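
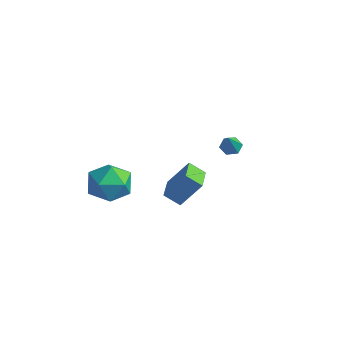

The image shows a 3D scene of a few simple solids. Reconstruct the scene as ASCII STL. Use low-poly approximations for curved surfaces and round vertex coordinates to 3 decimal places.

solid 
facet normal -0.825 0.547 -0.142
outer loop
vertex -3.048 0.665 -1.591
vertex -3.756 -0.373 -1.479
vertex -3.477 0.313 -0.457
endloop
endfacet
facet normal -0.313 0.934 0.171
outer loop
vertex -3.048 0.665 -1.591
vertex -3.477 0.313 -0.457
vertex -2.293 0.733 -0.581
endloop
endfacet
facet normal 0.258 0.932 -0.255
outer loop
vertex -3.048 0.665 -1.591
vertex -2.293 0.733 -0.581
vertex -1.841 0.307 -1.679
endloop
endfacet
facet normal 0.100 0.543 -0.833
outer loop
vertex -3.048 0.665 -1.591
vertex -1.841 0.307 -1.679
vertex -2.745 -0.377 -2.234
endloop
endfacet
facet normal -0.569 0.306 -0.763
outer loop
vertex -3.048 0.665 -1.591
vertex -2.745 -0.377 -2.234
vertex -3.756 -0.373 -1.479
endloop
endfacet
facet normal -0.134 0.609 0.781
outer loop
vertex -2.293 0.733 -0.581
vertex -3.477 0.313 -0.457
vertex -2.535 -0.263 0.154
endloop
endfacet
facet normal -0.962 -0.017 0.274
outer loop
vertex -3.477 0.313 -0.457
vertex -3.756 -0.373 -1.479
vertex -3.439 -0.947 -0.401
endloop
endfacet
facet normal -0.548 -0.407 -0.731
outer loop
vertex -3.756 -0.373 -1.479
vertex -2.745 -0.377 -2.234
vertex -2.987 -1.373 -1.499
endloop
endfacet
facet normal 0.535 -0.021 -0.845
outer loop
vertex -2.745 -0.377 -2.234
vertex -1.841 0.307 -1.679
vertex -1.803 -0.953 -1.623
endloop
endfacet
facet normal 0.790 0.606 0.090
outer loop
vertex -1.841 0.307 -1.679
vertex -2.293 0.733 -0.581
vertex -1.524 -0.267 -0.601
endloop
endfacet
facet normal -0.100 -0.543 0.833
outer loop
vertex -2.232 -1.305 -0.489
vertex -2.535 -0.263 0.154
vertex -3.439 -0.947 -0.401
endloop
endfacet
facet normal -0.258 -0.932 0.255
outer loop
vertex -2.232 -1.305 -0.489
vertex -3.439 -0.947 -0.401
vertex -2.987 -1.373 -1.499
endloop
endfacet
facet normal 0.313 -0.934 -0.171
outer loop
vertex -2.232 -1.305 -0.489
vertex -2.987 -1.373 -1.499
vertex -1.803 -0.953 -1.623
endloop
endfacet
facet normal 0.825 -0.547 0.142
outer loop
vertex -2.232 -1.305 -0.489
vertex -1.803 -0.953 -1.623
vertex -1.524 -0.267 -0.601
endloop
endfacet
facet normal 0.569 -0.306 0.763
outer loop
vertex -2.232 -1.305 -0.489
vertex -1.524 -0.267 -0.601
vertex -2.535 -0.263 0.154
endloop
endfacet
facet normal -0.535 0.021 0.845
outer loop
vertex -3.439 -0.947 -0.401
vertex -2.535 -0.263 0.154
vertex -3.477 0.313 -0.457
endloop
endfacet
facet normal -0.790 -0.606 -0.090
outer loop
vertex -2.987 -1.373 -1.499
vertex -3.439 -0.947 -0.401
vertex -3.756 -0.373 -1.479
endloop
endfacet
facet normal 0.134 -0.609 -0.781
outer loop
vertex -1.803 -0.953 -1.623
vertex -2.987 -1.373 -1.499
vertex -2.745 -0.377 -2.234
endloop
endfacet
facet normal 0.962 0.017 -0.274
outer loop
vertex -1.524 -0.267 -0.601
vertex -1.803 -0.953 -1.623
vertex -1.841 0.307 -1.679
endloop
endfacet
facet normal 0.548 0.407 0.731
outer loop
vertex -2.535 -0.263 0.154
vertex -1.524 -0.267 -0.601
vertex -2.293 0.733 -0.581
endloop
endfacet
facet normal -0.385 -0.466 -0.797
outer loop
vertex -1.67 2.268 -2.657
vertex -2.752 3.448 -2.824
vertex -1.012 2.784 -3.276
endloop
endfacet
facet normal 0.672 -0.733 0.104
outer loop
vertex -0.328 3.612 -1.856
vertex -1.67 2.268 -2.657
vertex -1.012 2.784 -3.276
endloop
endfacet
facet normal -0.385 -0.465 -0.797
outer loop
vertex -1.012 2.784 -3.276
vertex -2.752 3.448 -2.824
vertex -2.095 3.964 -3.442
endloop
endfacet
facet normal 0.632 0.497 -0.594
outer loop
vertex -2.095 3.964 -3.442
vertex -0.328 3.612 -1.856
vertex -1.012 2.784 -3.276
endloop
endfacet
facet normal -0.633 -0.496 0.594
outer loop
vertex -1.67 2.268 -2.657
vertex -2.068 4.276 -1.404
vertex -2.752 3.448 -2.824
endloop
endfacet
facet normal 0.673 -0.733 0.103
outer loop
vertex -0.985 3.096 -1.238
vertex -1.67 2.268 -2.657
vertex -0.328 3.612 -1.856
endloop
endfacet
facet normal -0.632 -0.496 0.595
outer loop
vertex -0.985 3.096 -1.238
vertex -2.068 4.276 -1.404
vertex -1.67 2.268 -2.657
endloop
endfacet
facet normal -0.673 0.733 -0.103
outer loop
vertex -2.752 3.448 -2.824
vertex -2.068 4.276 -1.404
vertex -2.095 3.964 -3.442
endloop
endfacet
facet normal 0.633 0.496 -0.595
outer loop
vertex -1.41 4.792 -2.023
vertex -0.328 3.612 -1.856
vertex -2.095 3.964 -3.442
endloop
endfacet
facet normal -0.672 0.733 -0.103
outer loop
vertex -2.095 3.964 -3.442
vertex -2.068 4.276 -1.404
vertex -1.41 4.792 -2.023
endloop
endfacet
facet normal 0.384 0.465 0.797
outer loop
vertex -1.41 4.792 -2.023
vertex -0.985 3.096 -1.238
vertex -0.328 3.612 -1.856
endloop
endfacet
facet normal 0.385 0.465 0.797
outer loop
vertex -2.068 4.276 -1.404
vertex -0.985 3.096 -1.238
vertex -1.41 4.792 -2.023
endloop
endfacet
facet normal -0.396 0.490 -0.776
outer loop
vertex 3.284 2.837 3.362
vertex 2.933 2.422 3.279
vertex 2.795 2.838 3.612
endloop
endfacet
facet normal 0.328 0.695 0.639
outer loop
vertex 3.284 2.837 3.362
vertex 2.795 2.838 3.612
vertex 3.567 1.638 4.521
endloop
endfacet
facet normal -0.395 0.491 -0.777
outer loop
vertex 2.795 2.838 3.612
vertex 2.933 2.422 3.279
vertex 2.443 2.423 3.529
endloop
endfacet
facet normal -0.519 0.278 0.808
outer loop
vertex 2.795 2.838 3.612
vertex 2.443 2.423 3.529
vertex 3.567 1.638 4.521
endloop
endfacet
facet normal -0.395 0.490 -0.777
outer loop
vertex 2.443 2.423 3.529
vertex 2.933 2.422 3.279
vertex 2.582 2.007 3.196
endloop
endfacet
facet normal -0.733 -0.557 0.390
outer loop
vertex 2.443 2.423 3.529
vertex 2.582 2.007 3.196
vertex 3.567 1.638 4.521
endloop
endfacet
facet normal -0.397 0.491 -0.776
outer loop
vertex 2.582 2.007 3.196
vertex 2.933 2.422 3.279
vertex 3.071 2.007 2.946
endloop
endfacet
facet normal -0.101 -0.975 -0.197
outer loop
vertex 2.582 2.007 3.196
vertex 3.071 2.007 2.946
vertex 3.567 1.638 4.521
endloop
endfacet
facet normal -0.396 0.491 -0.776
outer loop
vertex 3.071 2.007 2.946
vertex 2.933 2.422 3.279
vertex 3.423 2.422 3.029
endloop
endfacet
facet normal 0.745 -0.559 -0.365
outer loop
vertex 3.071 2.007 2.946
vertex 3.423 2.422 3.029
vertex 3.567 1.638 4.521
endloop
endfacet
facet normal -0.396 0.490 -0.776
outer loop
vertex 3.423 2.422 3.029
vertex 2.933 2.422 3.279
vertex 3.284 2.837 3.362
endloop
endfacet
facet normal 0.959 0.278 0.054
outer loop
vertex 3.423 2.422 3.029
vertex 3.284 2.837 3.362
vertex 3.567 1.638 4.521
endloop
endfacet

endsolid


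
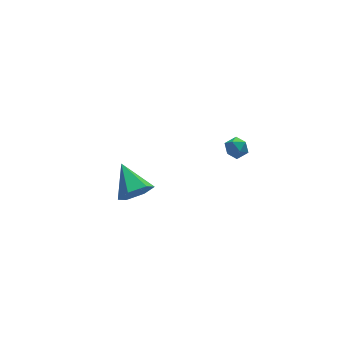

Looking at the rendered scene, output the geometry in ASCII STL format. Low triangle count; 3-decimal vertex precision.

solid 
facet normal 0.043 -0.889 -0.456
outer loop
vertex -2.318 0.873 -3.119
vertex -2.708 1.283 -3.955
vertex -1.707 1.264 -3.823
endloop
endfacet
facet normal 0.708 0.139 0.692
outer loop
vertex -2.318 0.873 -3.119
vertex -1.707 1.264 -3.823
vertex -2.792 3.017 -3.065
endloop
endfacet
facet normal 0.043 -0.889 -0.456
outer loop
vertex -1.707 1.264 -3.823
vertex -2.708 1.283 -3.955
vertex -2.098 1.674 -4.659
endloop
endfacet
facet normal 0.823 0.557 -0.111
outer loop
vertex -1.707 1.264 -3.823
vertex -2.098 1.674 -4.659
vertex -2.792 3.017 -3.065
endloop
endfacet
facet normal 0.042 -0.889 -0.457
outer loop
vertex -2.098 1.674 -4.659
vertex -2.708 1.283 -3.955
vertex -3.099 1.694 -4.791
endloop
endfacet
facet normal 0.097 0.782 -0.616
outer loop
vertex -2.098 1.674 -4.659
vertex -3.099 1.694 -4.791
vertex -2.792 3.017 -3.065
endloop
endfacet
facet normal 0.042 -0.889 -0.457
outer loop
vertex -3.099 1.694 -4.791
vertex -2.708 1.283 -3.955
vertex -3.709 1.303 -4.087
endloop
endfacet
facet normal -0.744 0.588 -0.318
outer loop
vertex -3.099 1.694 -4.791
vertex -3.709 1.303 -4.087
vertex -2.792 3.017 -3.065
endloop
endfacet
facet normal 0.042 -0.889 -0.456
outer loop
vertex -3.709 1.303 -4.087
vertex -2.708 1.283 -3.955
vertex -3.319 0.893 -3.251
endloop
endfacet
facet normal -0.858 0.171 0.484
outer loop
vertex -3.709 1.303 -4.087
vertex -3.319 0.893 -3.251
vertex -2.792 3.017 -3.065
endloop
endfacet
facet normal 0.042 -0.889 -0.456
outer loop
vertex -3.319 0.893 -3.251
vertex -2.708 1.283 -3.955
vertex -2.318 0.873 -3.119
endloop
endfacet
facet normal -0.132 -0.054 0.990
outer loop
vertex -3.319 0.893 -3.251
vertex -2.318 0.873 -3.119
vertex -2.792 3.017 -3.065
endloop
endfacet
facet normal -0.303 0.618 0.725
outer loop
vertex 0.196 -2.816 3.028
vertex 0.383 -3.251 3.477
vertex 0.803 -2.798 3.266
endloop
endfacet
facet normal -0.088 0.985 0.150
outer loop
vertex 0.196 -2.816 3.028
vertex 0.803 -2.798 3.266
vertex 0.7 -2.71 2.629
endloop
endfacet
facet normal -0.484 0.776 -0.405
outer loop
vertex 0.196 -2.816 3.028
vertex 0.7 -2.71 2.629
vertex 0.218 -3.107 2.445
endloop
endfacet
facet normal -0.944 0.280 -0.176
outer loop
vertex 0.196 -2.816 3.028
vertex 0.218 -3.107 2.445
vertex 0.021 -3.442 2.969
endloop
endfacet
facet normal -0.832 0.183 0.524
outer loop
vertex 0.196 -2.816 3.028
vertex 0.021 -3.442 2.969
vertex 0.383 -3.251 3.477
endloop
endfacet
facet normal 0.589 0.808 0.016
outer loop
vertex 0.7 -2.71 2.629
vertex 0.803 -2.798 3.266
vertex 1.199 -3.078 2.831
endloop
endfacet
facet normal 0.243 0.215 0.946
outer loop
vertex 0.803 -2.798 3.266
vertex 0.383 -3.251 3.477
vertex 1.002 -3.413 3.355
endloop
endfacet
facet normal -0.612 -0.490 0.621
outer loop
vertex 0.383 -3.251 3.477
vertex 0.021 -3.442 2.969
vertex 0.52 -3.81 3.171
endloop
endfacet
facet normal -0.794 -0.331 -0.510
outer loop
vertex 0.021 -3.442 2.969
vertex 0.218 -3.107 2.445
vertex 0.417 -3.722 2.534
endloop
endfacet
facet normal -0.051 0.470 -0.881
outer loop
vertex 0.218 -3.107 2.445
vertex 0.7 -2.71 2.629
vertex 0.837 -3.269 2.323
endloop
endfacet
facet normal 0.944 -0.280 0.176
outer loop
vertex 1.024 -3.704 2.772
vertex 1.199 -3.078 2.831
vertex 1.002 -3.413 3.355
endloop
endfacet
facet normal 0.484 -0.776 0.405
outer loop
vertex 1.024 -3.704 2.772
vertex 1.002 -3.413 3.355
vertex 0.52 -3.81 3.171
endloop
endfacet
facet normal 0.088 -0.985 -0.150
outer loop
vertex 1.024 -3.704 2.772
vertex 0.52 -3.81 3.171
vertex 0.417 -3.722 2.534
endloop
endfacet
facet normal 0.303 -0.618 -0.725
outer loop
vertex 1.024 -3.704 2.772
vertex 0.417 -3.722 2.534
vertex 0.837 -3.269 2.323
endloop
endfacet
facet normal 0.832 -0.183 -0.524
outer loop
vertex 1.024 -3.704 2.772
vertex 0.837 -3.269 2.323
vertex 1.199 -3.078 2.831
endloop
endfacet
facet normal 0.794 0.331 0.510
outer loop
vertex 1.002 -3.413 3.355
vertex 1.199 -3.078 2.831
vertex 0.803 -2.798 3.266
endloop
endfacet
facet normal 0.051 -0.470 0.881
outer loop
vertex 0.52 -3.81 3.171
vertex 1.002 -3.413 3.355
vertex 0.383 -3.251 3.477
endloop
endfacet
facet normal -0.589 -0.808 -0.016
outer loop
vertex 0.417 -3.722 2.534
vertex 0.52 -3.81 3.171
vertex 0.021 -3.442 2.969
endloop
endfacet
facet normal -0.243 -0.215 -0.946
outer loop
vertex 0.837 -3.269 2.323
vertex 0.417 -3.722 2.534
vertex 0.218 -3.107 2.445
endloop
endfacet
facet normal 0.612 0.490 -0.621
outer loop
vertex 1.199 -3.078 2.831
vertex 0.837 -3.269 2.323
vertex 0.7 -2.71 2.629
endloop
endfacet

endsolid


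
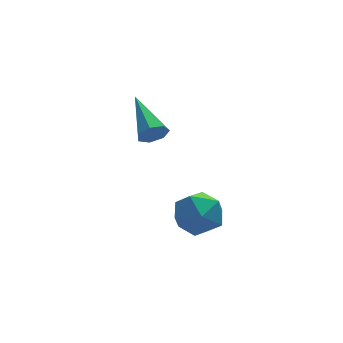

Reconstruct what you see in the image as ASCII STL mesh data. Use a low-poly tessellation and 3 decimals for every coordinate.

solid 
facet normal -0.788 0.254 0.561
outer loop
vertex -2.825 -0.052 -2.442
vertex -2.282 0.248 -1.814
vertex -2.561 0.791 -2.452
endloop
endfacet
facet normal -0.946 0.295 -0.134
outer loop
vertex -2.825 -0.052 -2.442
vertex -2.561 0.791 -2.452
vertex -2.598 0.331 -3.205
endloop
endfacet
facet normal -0.836 -0.348 -0.424
outer loop
vertex -2.825 -0.052 -2.442
vertex -2.598 0.331 -3.205
vertex -2.341 -0.496 -3.032
endloop
endfacet
facet normal -0.610 -0.787 0.092
outer loop
vertex -2.825 -0.052 -2.442
vertex -2.341 -0.496 -3.032
vertex -2.146 -0.547 -2.172
endloop
endfacet
facet normal -0.581 -0.415 0.700
outer loop
vertex -2.825 -0.052 -2.442
vertex -2.146 -0.547 -2.172
vertex -2.282 0.248 -1.814
endloop
endfacet
facet normal -0.491 0.754 -0.437
outer loop
vertex -2.598 0.331 -3.205
vertex -2.561 0.791 -2.452
vertex -1.914 0.867 -3.048
endloop
endfacet
facet normal -0.236 0.687 0.688
outer loop
vertex -2.561 0.791 -2.452
vertex -2.282 0.248 -1.814
vertex -1.719 0.816 -2.188
endloop
endfacet
facet normal 0.099 -0.394 0.914
outer loop
vertex -2.282 0.248 -1.814
vertex -2.146 -0.547 -2.172
vertex -1.462 -0.011 -2.015
endloop
endfacet
facet normal 0.052 -0.996 -0.071
outer loop
vertex -2.146 -0.547 -2.172
vertex -2.341 -0.496 -3.032
vertex -1.499 -0.471 -2.768
endloop
endfacet
facet normal -0.313 -0.287 -0.906
outer loop
vertex -2.341 -0.496 -3.032
vertex -2.598 0.331 -3.205
vertex -1.778 0.072 -3.406
endloop
endfacet
facet normal 0.610 0.787 -0.092
outer loop
vertex -1.235 0.372 -2.778
vertex -1.914 0.867 -3.048
vertex -1.719 0.816 -2.188
endloop
endfacet
facet normal 0.836 0.348 0.424
outer loop
vertex -1.235 0.372 -2.778
vertex -1.719 0.816 -2.188
vertex -1.462 -0.011 -2.015
endloop
endfacet
facet normal 0.946 -0.295 0.134
outer loop
vertex -1.235 0.372 -2.778
vertex -1.462 -0.011 -2.015
vertex -1.499 -0.471 -2.768
endloop
endfacet
facet normal 0.788 -0.254 -0.561
outer loop
vertex -1.235 0.372 -2.778
vertex -1.499 -0.471 -2.768
vertex -1.778 0.072 -3.406
endloop
endfacet
facet normal 0.581 0.415 -0.700
outer loop
vertex -1.235 0.372 -2.778
vertex -1.778 0.072 -3.406
vertex -1.914 0.867 -3.048
endloop
endfacet
facet normal -0.052 0.996 0.071
outer loop
vertex -1.719 0.816 -2.188
vertex -1.914 0.867 -3.048
vertex -2.561 0.791 -2.452
endloop
endfacet
facet normal 0.313 0.287 0.906
outer loop
vertex -1.462 -0.011 -2.015
vertex -1.719 0.816 -2.188
vertex -2.282 0.248 -1.814
endloop
endfacet
facet normal 0.491 -0.754 0.437
outer loop
vertex -1.499 -0.471 -2.768
vertex -1.462 -0.011 -2.015
vertex -2.146 -0.547 -2.172
endloop
endfacet
facet normal 0.236 -0.687 -0.688
outer loop
vertex -1.778 0.072 -3.406
vertex -1.499 -0.471 -2.768
vertex -2.341 -0.496 -3.032
endloop
endfacet
facet normal -0.099 0.394 -0.914
outer loop
vertex -1.914 0.867 -3.048
vertex -1.778 0.072 -3.406
vertex -2.598 0.331 -3.205
endloop
endfacet
facet normal 0.073 -0.931 -0.359
outer loop
vertex -2.376 2.732 -0.408
vertex -2.665 2.872 -0.83
vertex -2.139 2.89 -0.77
endloop
endfacet
facet normal 0.806 0.118 0.579
outer loop
vertex -2.376 2.732 -0.408
vertex -2.139 2.89 -0.77
vertex -2.795 4.528 -0.19
endloop
endfacet
facet normal 0.073 -0.931 -0.359
outer loop
vertex -2.139 2.89 -0.77
vertex -2.665 2.872 -0.83
vertex -2.299 3.034 -1.176
endloop
endfacet
facet normal 0.884 0.424 -0.198
outer loop
vertex -2.139 2.89 -0.77
vertex -2.299 3.034 -1.176
vertex -2.795 4.528 -0.19
endloop
endfacet
facet normal 0.072 -0.930 -0.360
outer loop
vertex -2.299 3.034 -1.176
vertex -2.665 2.872 -0.83
vertex -2.734 3.057 -1.322
endloop
endfacet
facet normal 0.284 0.592 -0.754
outer loop
vertex -2.299 3.034 -1.176
vertex -2.734 3.057 -1.322
vertex -2.795 4.528 -0.19
endloop
endfacet
facet normal 0.073 -0.930 -0.360
outer loop
vertex -2.734 3.057 -1.322
vertex -2.665 2.872 -0.83
vertex -3.118 2.94 -1.097
endloop
endfacet
facet normal -0.546 0.496 -0.675
outer loop
vertex -2.734 3.057 -1.322
vertex -3.118 2.94 -1.097
vertex -2.795 4.528 -0.19
endloop
endfacet
facet normal 0.072 -0.930 -0.360
outer loop
vertex -3.118 2.94 -1.097
vertex -2.665 2.872 -0.83
vertex -3.161 2.772 -0.671
endloop
endfacet
facet normal -0.978 0.208 -0.017
outer loop
vertex -3.118 2.94 -1.097
vertex -3.161 2.772 -0.671
vertex -2.795 4.528 -0.19
endloop
endfacet
facet normal 0.072 -0.930 -0.360
outer loop
vertex -3.161 2.772 -0.671
vertex -2.665 2.872 -0.83
vertex -2.831 2.679 -0.364
endloop
endfacet
facet normal -0.688 -0.055 0.723
outer loop
vertex -3.161 2.772 -0.671
vertex -2.831 2.679 -0.364
vertex -2.795 4.528 -0.19
endloop
endfacet
facet normal 0.074 -0.930 -0.359
outer loop
vertex -2.831 2.679 -0.364
vertex -2.665 2.872 -0.83
vertex -2.376 2.732 -0.408
endloop
endfacet
facet normal 0.107 -0.095 0.990
outer loop
vertex -2.831 2.679 -0.364
vertex -2.376 2.732 -0.408
vertex -2.795 4.528 -0.19
endloop
endfacet

endsolid


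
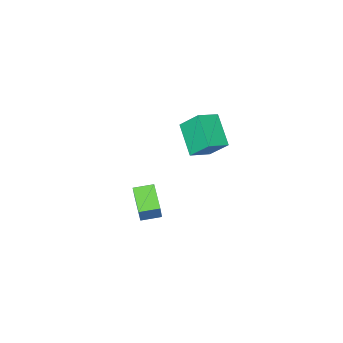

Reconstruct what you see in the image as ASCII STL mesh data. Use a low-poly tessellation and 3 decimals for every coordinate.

solid 
facet normal -0.887 0.441 0.137
outer loop
vertex 3.223 -1.282 -1.678
vertex 3.794 0.072 -2.336
vertex 2.895 -1.63 -2.68
endloop
endfacet
facet normal -0.354 -0.841 0.408
outer loop
vertex 3.826 -2.092 -2.824
vertex 3.223 -1.282 -1.678
vertex 2.895 -1.63 -2.68
endloop
endfacet
facet normal -0.887 0.441 0.137
outer loop
vertex 2.895 -1.63 -2.68
vertex 3.794 0.072 -2.336
vertex 3.466 -0.276 -3.337
endloop
endfacet
facet normal -0.295 -0.313 -0.903
outer loop
vertex 3.466 -0.276 -3.337
vertex 3.826 -2.092 -2.824
vertex 2.895 -1.63 -2.68
endloop
endfacet
facet normal 0.295 0.314 0.902
outer loop
vertex 3.223 -1.282 -1.678
vertex 4.725 -0.39 -2.48
vertex 3.794 0.072 -2.336
endloop
endfacet
facet normal -0.354 -0.841 0.408
outer loop
vertex 4.154 -1.744 -1.823
vertex 3.223 -1.282 -1.678
vertex 3.826 -2.092 -2.824
endloop
endfacet
facet normal 0.296 0.313 0.902
outer loop
vertex 4.154 -1.744 -1.823
vertex 4.725 -0.39 -2.48
vertex 3.223 -1.282 -1.678
endloop
endfacet
facet normal 0.354 0.841 -0.409
outer loop
vertex 3.794 0.072 -2.336
vertex 4.725 -0.39 -2.48
vertex 3.466 -0.276 -3.337
endloop
endfacet
facet normal -0.296 -0.314 -0.902
outer loop
vertex 4.397 -0.738 -3.482
vertex 3.826 -2.092 -2.824
vertex 3.466 -0.276 -3.337
endloop
endfacet
facet normal 0.354 0.841 -0.408
outer loop
vertex 3.466 -0.276 -3.337
vertex 4.725 -0.39 -2.48
vertex 4.397 -0.738 -3.482
endloop
endfacet
facet normal 0.887 -0.441 -0.137
outer loop
vertex 4.397 -0.738 -3.482
vertex 4.154 -1.744 -1.823
vertex 3.826 -2.092 -2.824
endloop
endfacet
facet normal 0.887 -0.441 -0.137
outer loop
vertex 4.725 -0.39 -2.48
vertex 4.154 -1.744 -1.823
vertex 4.397 -0.738 -3.482
endloop
endfacet
facet normal -0.948 0.021 -0.318
outer loop
vertex 1.271 1.153 4.037
vertex 1.683 2.57 2.904
vertex 1.618 0.175 2.94
endloop
endfacet
facet normal -0.222 -0.762 0.609
outer loop
vertex 2.737 0.15 3.316
vertex 1.271 1.153 4.037
vertex 1.618 0.175 2.94
endloop
endfacet
facet normal -0.948 0.021 -0.318
outer loop
vertex 1.618 0.175 2.94
vertex 1.683 2.57 2.904
vertex 2.03 1.591 1.807
endloop
endfacet
facet normal 0.230 -0.648 -0.726
outer loop
vertex 2.03 1.591 1.807
vertex 2.737 0.15 3.316
vertex 1.618 0.175 2.94
endloop
endfacet
facet normal -0.230 0.648 0.726
outer loop
vertex 1.271 1.153 4.037
vertex 2.802 2.545 3.28
vertex 1.683 2.57 2.904
endloop
endfacet
facet normal -0.221 -0.761 0.609
outer loop
vertex 2.39 1.129 4.413
vertex 1.271 1.153 4.037
vertex 2.737 0.15 3.316
endloop
endfacet
facet normal -0.230 0.648 0.726
outer loop
vertex 2.39 1.129 4.413
vertex 2.802 2.545 3.28
vertex 1.271 1.153 4.037
endloop
endfacet
facet normal 0.222 0.761 -0.609
outer loop
vertex 1.683 2.57 2.904
vertex 2.802 2.545 3.28
vertex 2.03 1.591 1.807
endloop
endfacet
facet normal 0.230 -0.648 -0.726
outer loop
vertex 3.149 1.567 2.183
vertex 2.737 0.15 3.316
vertex 2.03 1.591 1.807
endloop
endfacet
facet normal 0.221 0.762 -0.609
outer loop
vertex 2.03 1.591 1.807
vertex 2.802 2.545 3.28
vertex 3.149 1.567 2.183
endloop
endfacet
facet normal 0.948 -0.021 0.318
outer loop
vertex 3.149 1.567 2.183
vertex 2.39 1.129 4.413
vertex 2.737 0.15 3.316
endloop
endfacet
facet normal 0.948 -0.021 0.318
outer loop
vertex 2.802 2.545 3.28
vertex 2.39 1.129 4.413
vertex 3.149 1.567 2.183
endloop
endfacet

endsolid


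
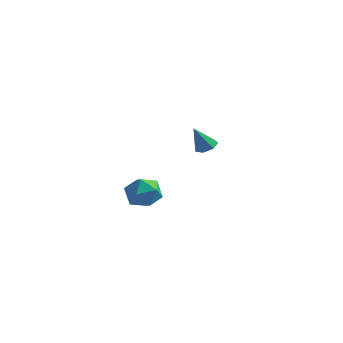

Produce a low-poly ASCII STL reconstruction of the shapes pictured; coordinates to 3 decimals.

solid 
facet normal 0.288 0.353 -0.890
outer loop
vertex 1.574 1.42 0.253
vertex 1.099 1.669 0.198
vertex 1.554 1.857 0.42
endloop
endfacet
facet normal 0.785 -0.189 0.589
outer loop
vertex 1.574 1.42 0.253
vertex 1.554 1.857 0.42
vertex 0.741 1.231 1.302
endloop
endfacet
facet normal 0.288 0.354 -0.890
outer loop
vertex 1.554 1.857 0.42
vertex 1.099 1.669 0.198
vertex 1.19 2.153 0.42
endloop
endfacet
facet normal 0.418 0.514 0.750
outer loop
vertex 1.554 1.857 0.42
vertex 1.19 2.153 0.42
vertex 0.741 1.231 1.302
endloop
endfacet
facet normal 0.287 0.354 -0.890
outer loop
vertex 1.19 2.153 0.42
vertex 1.099 1.669 0.198
vertex 0.758 2.084 0.253
endloop
endfacet
facet normal -0.344 0.731 0.589
outer loop
vertex 1.19 2.153 0.42
vertex 0.758 2.084 0.253
vertex 0.741 1.231 1.302
endloop
endfacet
facet normal 0.287 0.354 -0.890
outer loop
vertex 0.758 2.084 0.253
vertex 1.099 1.669 0.198
vertex 0.582 1.703 0.045
endloop
endfacet
facet normal -0.925 0.302 0.230
outer loop
vertex 0.758 2.084 0.253
vertex 0.582 1.703 0.045
vertex 0.741 1.231 1.302
endloop
endfacet
facet normal 0.287 0.354 -0.890
outer loop
vertex 0.582 1.703 0.045
vertex 1.099 1.669 0.198
vertex 0.795 1.296 -0.048
endloop
endfacet
facet normal -0.890 -0.453 -0.057
outer loop
vertex 0.582 1.703 0.045
vertex 0.795 1.296 -0.048
vertex 0.741 1.231 1.302
endloop
endfacet
facet normal 0.288 0.353 -0.890
outer loop
vertex 0.795 1.296 -0.048
vertex 1.099 1.669 0.198
vertex 1.237 1.17 0.045
endloop
endfacet
facet normal -0.263 -0.963 -0.057
outer loop
vertex 0.795 1.296 -0.048
vertex 1.237 1.17 0.045
vertex 0.741 1.231 1.302
endloop
endfacet
facet normal 0.288 0.353 -0.890
outer loop
vertex 1.237 1.17 0.045
vertex 1.099 1.669 0.198
vertex 1.574 1.42 0.253
endloop
endfacet
facet normal 0.483 -0.844 0.232
outer loop
vertex 1.237 1.17 0.045
vertex 1.574 1.42 0.253
vertex 0.741 1.231 1.302
endloop
endfacet
facet normal -0.984 0.078 0.163
outer loop
vertex 0.673 -3.678 -0.542
vertex 0.733 -4.225 0.08
vertex 0.822 -3.413 0.23
endloop
endfacet
facet normal -0.721 0.687 -0.097
outer loop
vertex 0.673 -3.678 -0.542
vertex 0.822 -3.413 0.23
vertex 1.229 -3.076 -0.41
endloop
endfacet
facet normal -0.418 0.545 -0.727
outer loop
vertex 0.673 -3.678 -0.542
vertex 1.229 -3.076 -0.41
vertex 1.393 -3.679 -0.957
endloop
endfacet
facet normal -0.494 -0.152 -0.856
outer loop
vertex 0.673 -3.678 -0.542
vertex 1.393 -3.679 -0.957
vertex 1.086 -4.39 -0.654
endloop
endfacet
facet normal -0.844 -0.441 -0.307
outer loop
vertex 0.673 -3.678 -0.542
vertex 1.086 -4.39 -0.654
vertex 0.733 -4.225 0.08
endloop
endfacet
facet normal -0.211 0.914 0.347
outer loop
vertex 1.229 -3.076 -0.41
vertex 0.822 -3.413 0.23
vertex 1.634 -3.25 0.294
endloop
endfacet
facet normal -0.636 -0.072 0.768
outer loop
vertex 0.822 -3.413 0.23
vertex 0.733 -4.225 0.08
vertex 1.327 -3.961 0.597
endloop
endfacet
facet normal -0.408 -0.913 0.009
outer loop
vertex 0.733 -4.225 0.08
vertex 1.086 -4.39 -0.654
vertex 1.491 -4.564 0.05
endloop
endfacet
facet normal 0.159 -0.444 -0.882
outer loop
vertex 1.086 -4.39 -0.654
vertex 1.393 -3.679 -0.957
vertex 1.898 -4.227 -0.59
endloop
endfacet
facet normal 0.280 0.686 -0.672
outer loop
vertex 1.393 -3.679 -0.957
vertex 1.229 -3.076 -0.41
vertex 1.987 -3.415 -0.44
endloop
endfacet
facet normal 0.494 0.152 0.856
outer loop
vertex 2.047 -3.962 0.182
vertex 1.634 -3.25 0.294
vertex 1.327 -3.961 0.597
endloop
endfacet
facet normal 0.418 -0.545 0.727
outer loop
vertex 2.047 -3.962 0.182
vertex 1.327 -3.961 0.597
vertex 1.491 -4.564 0.05
endloop
endfacet
facet normal 0.721 -0.687 0.097
outer loop
vertex 2.047 -3.962 0.182
vertex 1.491 -4.564 0.05
vertex 1.898 -4.227 -0.59
endloop
endfacet
facet normal 0.984 -0.078 -0.163
outer loop
vertex 2.047 -3.962 0.182
vertex 1.898 -4.227 -0.59
vertex 1.987 -3.415 -0.44
endloop
endfacet
facet normal 0.844 0.441 0.307
outer loop
vertex 2.047 -3.962 0.182
vertex 1.987 -3.415 -0.44
vertex 1.634 -3.25 0.294
endloop
endfacet
facet normal -0.159 0.444 0.882
outer loop
vertex 1.327 -3.961 0.597
vertex 1.634 -3.25 0.294
vertex 0.822 -3.413 0.23
endloop
endfacet
facet normal -0.280 -0.686 0.672
outer loop
vertex 1.491 -4.564 0.05
vertex 1.327 -3.961 0.597
vertex 0.733 -4.225 0.08
endloop
endfacet
facet normal 0.211 -0.914 -0.347
outer loop
vertex 1.898 -4.227 -0.59
vertex 1.491 -4.564 0.05
vertex 1.086 -4.39 -0.654
endloop
endfacet
facet normal 0.636 0.072 -0.768
outer loop
vertex 1.987 -3.415 -0.44
vertex 1.898 -4.227 -0.59
vertex 1.393 -3.679 -0.957
endloop
endfacet
facet normal 0.408 0.913 -0.009
outer loop
vertex 1.634 -3.25 0.294
vertex 1.987 -3.415 -0.44
vertex 1.229 -3.076 -0.41
endloop
endfacet

endsolid


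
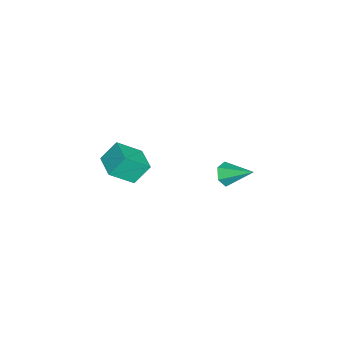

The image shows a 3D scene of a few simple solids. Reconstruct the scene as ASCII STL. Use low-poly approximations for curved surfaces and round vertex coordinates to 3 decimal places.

solid 
facet normal -0.870 -0.492 -0.034
outer loop
vertex -2.846 -4.587 -2.758
vertex -3.363 -3.752 -1.61
vertex -3.528 -3.295 -4.004
endloop
endfacet
facet normal 0.342 -0.552 -0.760
outer loop
vertex -2.137 -2.508 -3.95
vertex -2.846 -4.587 -2.758
vertex -3.528 -3.295 -4.004
endloop
endfacet
facet normal -0.870 -0.492 -0.034
outer loop
vertex -3.528 -3.295 -4.004
vertex -3.363 -3.752 -1.61
vertex -4.045 -2.461 -2.856
endloop
endfacet
facet normal -0.355 0.673 -0.649
outer loop
vertex -4.045 -2.461 -2.856
vertex -2.137 -2.508 -3.95
vertex -3.528 -3.295 -4.004
endloop
endfacet
facet normal 0.355 -0.673 0.649
outer loop
vertex -2.846 -4.587 -2.758
vertex -1.972 -2.965 -1.556
vertex -3.363 -3.752 -1.61
endloop
endfacet
facet normal 0.342 -0.552 -0.760
outer loop
vertex -1.455 -3.799 -2.704
vertex -2.846 -4.587 -2.758
vertex -2.137 -2.508 -3.95
endloop
endfacet
facet normal 0.356 -0.673 0.649
outer loop
vertex -1.455 -3.799 -2.704
vertex -1.972 -2.965 -1.556
vertex -2.846 -4.587 -2.758
endloop
endfacet
facet normal -0.342 0.553 0.760
outer loop
vertex -3.363 -3.752 -1.61
vertex -1.972 -2.965 -1.556
vertex -4.045 -2.461 -2.856
endloop
endfacet
facet normal -0.356 0.672 -0.649
outer loop
vertex -2.654 -1.673 -2.802
vertex -2.137 -2.508 -3.95
vertex -4.045 -2.461 -2.856
endloop
endfacet
facet normal -0.342 0.552 0.760
outer loop
vertex -4.045 -2.461 -2.856
vertex -1.972 -2.965 -1.556
vertex -2.654 -1.673 -2.802
endloop
endfacet
facet normal 0.870 0.492 0.034
outer loop
vertex -2.654 -1.673 -2.802
vertex -1.455 -3.799 -2.704
vertex -2.137 -2.508 -3.95
endloop
endfacet
facet normal 0.870 0.492 0.034
outer loop
vertex -1.972 -2.965 -1.556
vertex -1.455 -3.799 -2.704
vertex -2.654 -1.673 -2.802
endloop
endfacet
facet normal -0.208 -0.851 -0.482
outer loop
vertex 0.927 3.134 0.076
vertex 0.348 2.998 0.566
vertex 0.22 3.396 -0.081
endloop
endfacet
facet normal 0.388 0.667 -0.636
outer loop
vertex 0.927 3.134 0.076
vertex 0.22 3.396 -0.081
vertex 0.732 4.562 1.454
endloop
endfacet
facet normal -0.208 -0.851 -0.482
outer loop
vertex 0.22 3.396 -0.081
vertex 0.348 2.998 0.566
vertex -0.359 3.26 0.409
endloop
endfacet
facet normal -0.517 0.756 -0.402
outer loop
vertex 0.22 3.396 -0.081
vertex -0.359 3.26 0.409
vertex 0.732 4.562 1.454
endloop
endfacet
facet normal -0.208 -0.850 -0.484
outer loop
vertex -0.359 3.26 0.409
vertex 0.348 2.998 0.566
vertex -0.23 2.861 1.055
endloop
endfacet
facet normal -0.835 0.378 0.400
outer loop
vertex -0.359 3.26 0.409
vertex -0.23 2.861 1.055
vertex 0.732 4.562 1.454
endloop
endfacet
facet normal -0.208 -0.850 -0.484
outer loop
vertex -0.23 2.861 1.055
vertex 0.348 2.998 0.566
vertex 0.476 2.599 1.212
endloop
endfacet
facet normal -0.247 -0.087 0.965
outer loop
vertex -0.23 2.861 1.055
vertex 0.476 2.599 1.212
vertex 0.732 4.562 1.454
endloop
endfacet
facet normal -0.209 -0.850 -0.484
outer loop
vertex 0.476 2.599 1.212
vertex 0.348 2.998 0.566
vertex 1.055 2.735 0.723
endloop
endfacet
facet normal 0.659 -0.176 0.731
outer loop
vertex 0.476 2.599 1.212
vertex 1.055 2.735 0.723
vertex 0.732 4.562 1.454
endloop
endfacet
facet normal -0.209 -0.850 -0.483
outer loop
vertex 1.055 2.735 0.723
vertex 0.348 2.998 0.566
vertex 0.927 3.134 0.076
endloop
endfacet
facet normal 0.977 0.201 -0.070
outer loop
vertex 1.055 2.735 0.723
vertex 0.927 3.134 0.076
vertex 0.732 4.562 1.454
endloop
endfacet

endsolid


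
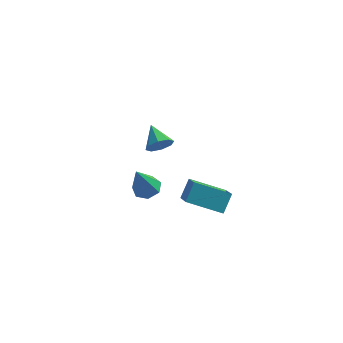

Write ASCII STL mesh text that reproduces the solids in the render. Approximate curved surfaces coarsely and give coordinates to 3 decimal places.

solid 
facet normal 0.185 0.338 -0.923
outer loop
vertex -2.036 1.411 -3.73
vertex -2.761 1.724 -3.761
vertex -2.092 2.057 -3.505
endloop
endfacet
facet normal 0.864 -0.097 0.495
outer loop
vertex -2.036 1.411 -3.73
vertex -2.092 2.057 -3.505
vertex -3.139 1.036 -1.879
endloop
endfacet
facet normal 0.186 0.336 -0.923
outer loop
vertex -2.092 2.057 -3.505
vertex -2.761 1.724 -3.761
vertex -2.651 2.451 -3.474
endloop
endfacet
facet normal 0.455 0.593 0.665
outer loop
vertex -2.092 2.057 -3.505
vertex -2.651 2.451 -3.474
vertex -3.139 1.036 -1.879
endloop
endfacet
facet normal 0.186 0.336 -0.923
outer loop
vertex -2.651 2.451 -3.474
vertex -2.761 1.724 -3.761
vertex -3.293 2.298 -3.659
endloop
endfacet
facet normal -0.342 0.753 0.563
outer loop
vertex -2.651 2.451 -3.474
vertex -3.293 2.298 -3.659
vertex -3.139 1.036 -1.879
endloop
endfacet
facet normal 0.186 0.336 -0.923
outer loop
vertex -3.293 2.298 -3.659
vertex -2.761 1.724 -3.761
vertex -3.534 1.712 -3.921
endloop
endfacet
facet normal -0.927 0.262 0.266
outer loop
vertex -3.293 2.298 -3.659
vertex -3.534 1.712 -3.921
vertex -3.139 1.036 -1.879
endloop
endfacet
facet normal 0.186 0.337 -0.923
outer loop
vertex -3.534 1.712 -3.921
vertex -2.761 1.724 -3.761
vertex -3.193 1.135 -4.063
endloop
endfacet
facet normal -0.861 -0.508 -0.002
outer loop
vertex -3.534 1.712 -3.921
vertex -3.193 1.135 -4.063
vertex -3.139 1.036 -1.879
endloop
endfacet
facet normal 0.185 0.337 -0.923
outer loop
vertex -3.193 1.135 -4.063
vertex -2.761 1.724 -3.761
vertex -2.526 1.001 -3.978
endloop
endfacet
facet normal -0.192 -0.981 -0.040
outer loop
vertex -3.193 1.135 -4.063
vertex -2.526 1.001 -3.978
vertex -3.139 1.036 -1.879
endloop
endfacet
facet normal 0.185 0.337 -0.923
outer loop
vertex -2.526 1.001 -3.978
vertex -2.761 1.724 -3.761
vertex -2.036 1.411 -3.73
endloop
endfacet
facet normal 0.575 -0.797 0.181
outer loop
vertex -2.526 1.001 -3.978
vertex -2.036 1.411 -3.73
vertex -3.139 1.036 -1.879
endloop
endfacet
facet normal 0.508 -0.743 -0.436
outer loop
vertex -0.659 -2.298 4.154
vertex -1.094 -2.26 3.582
vertex -0.474 -1.947 3.771
endloop
endfacet
facet normal 0.480 0.519 0.707
outer loop
vertex -0.659 -2.298 4.154
vertex -0.474 -1.947 3.771
vertex -1.766 -1.28 4.158
endloop
endfacet
facet normal 0.508 -0.742 -0.437
outer loop
vertex -0.474 -1.947 3.771
vertex -1.094 -2.26 3.582
vertex -0.653 -1.779 3.278
endloop
endfacet
facet normal 0.484 0.867 0.120
outer loop
vertex -0.474 -1.947 3.771
vertex -0.653 -1.779 3.278
vertex -1.766 -1.28 4.158
endloop
endfacet
facet normal 0.509 -0.742 -0.436
outer loop
vertex -0.653 -1.779 3.278
vertex -1.094 -2.26 3.582
vertex -1.091 -1.894 2.962
endloop
endfacet
facet normal 0.069 0.903 -0.424
outer loop
vertex -0.653 -1.779 3.278
vertex -1.091 -1.894 2.962
vertex -1.766 -1.28 4.158
endloop
endfacet
facet normal 0.509 -0.742 -0.436
outer loop
vertex -1.091 -1.894 2.962
vertex -1.094 -2.26 3.582
vertex -1.53 -2.223 3.01
endloop
endfacet
facet normal -0.519 0.605 -0.604
outer loop
vertex -1.091 -1.894 2.962
vertex -1.53 -2.223 3.01
vertex -1.766 -1.28 4.158
endloop
endfacet
facet normal 0.508 -0.743 -0.435
outer loop
vertex -1.53 -2.223 3.01
vertex -1.094 -2.26 3.582
vertex -1.714 -2.573 3.393
endloop
endfacet
facet normal -0.938 0.148 -0.315
outer loop
vertex -1.53 -2.223 3.01
vertex -1.714 -2.573 3.393
vertex -1.766 -1.28 4.158
endloop
endfacet
facet normal 0.508 -0.743 -0.436
outer loop
vertex -1.714 -2.573 3.393
vertex -1.094 -2.26 3.582
vertex -1.536 -2.741 3.887
endloop
endfacet
facet normal -0.942 -0.199 0.272
outer loop
vertex -1.714 -2.573 3.393
vertex -1.536 -2.741 3.887
vertex -1.766 -1.28 4.158
endloop
endfacet
facet normal 0.507 -0.743 -0.437
outer loop
vertex -1.536 -2.741 3.887
vertex -1.094 -2.26 3.582
vertex -1.098 -2.627 4.202
endloop
endfacet
facet normal -0.527 -0.234 0.817
outer loop
vertex -1.536 -2.741 3.887
vertex -1.098 -2.627 4.202
vertex -1.766 -1.28 4.158
endloop
endfacet
facet normal 0.509 -0.742 -0.436
outer loop
vertex -1.098 -2.627 4.202
vertex -1.094 -2.26 3.582
vertex -0.659 -2.298 4.154
endloop
endfacet
facet normal 0.062 0.063 0.996
outer loop
vertex -1.098 -2.627 4.202
vertex -0.659 -2.298 4.154
vertex -1.766 -1.28 4.158
endloop
endfacet
facet normal -0.932 -0.090 0.351
outer loop
vertex -0.188 -0.667 -2.139
vertex 0.063 0.146 -1.265
vertex -0.785 0.812 -3.345
endloop
endfacet
facet normal -0.206 -0.667 -0.716
outer loop
vertex 1.097 0.994 -4.055
vertex -0.188 -0.667 -2.139
vertex -0.785 0.812 -3.345
endloop
endfacet
facet normal -0.932 -0.090 0.351
outer loop
vertex -0.785 0.812 -3.345
vertex 0.063 0.146 -1.265
vertex -0.534 1.626 -2.471
endloop
endfacet
facet normal -0.299 0.740 -0.603
outer loop
vertex -0.534 1.626 -2.471
vertex 1.097 0.994 -4.055
vertex -0.785 0.812 -3.345
endloop
endfacet
facet normal 0.299 -0.740 0.603
outer loop
vertex -0.188 -0.667 -2.139
vertex 1.945 0.328 -1.975
vertex 0.063 0.146 -1.265
endloop
endfacet
facet normal -0.206 -0.667 -0.716
outer loop
vertex 1.694 -0.486 -2.849
vertex -0.188 -0.667 -2.139
vertex 1.097 0.994 -4.055
endloop
endfacet
facet normal 0.299 -0.740 0.603
outer loop
vertex 1.694 -0.486 -2.849
vertex 1.945 0.328 -1.975
vertex -0.188 -0.667 -2.139
endloop
endfacet
facet normal 0.206 0.667 0.716
outer loop
vertex 0.063 0.146 -1.265
vertex 1.945 0.328 -1.975
vertex -0.534 1.626 -2.471
endloop
endfacet
facet normal -0.299 0.740 -0.603
outer loop
vertex 1.348 1.807 -3.181
vertex 1.097 0.994 -4.055
vertex -0.534 1.626 -2.471
endloop
endfacet
facet normal 0.206 0.667 0.716
outer loop
vertex -0.534 1.626 -2.471
vertex 1.945 0.328 -1.975
vertex 1.348 1.807 -3.181
endloop
endfacet
facet normal 0.932 0.090 -0.351
outer loop
vertex 1.348 1.807 -3.181
vertex 1.694 -0.486 -2.849
vertex 1.097 0.994 -4.055
endloop
endfacet
facet normal 0.932 0.090 -0.351
outer loop
vertex 1.945 0.328 -1.975
vertex 1.694 -0.486 -2.849
vertex 1.348 1.807 -3.181
endloop
endfacet

endsolid


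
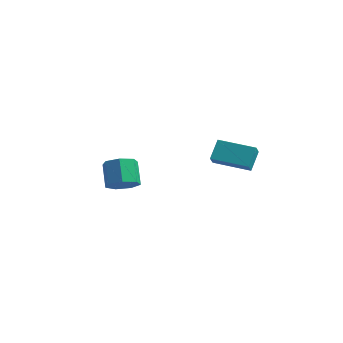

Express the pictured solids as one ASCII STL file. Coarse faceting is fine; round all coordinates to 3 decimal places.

solid 
facet normal 0.464 -0.474 -0.749
outer loop
vertex -2.677 -2.133 -1.342
vertex -3.073 -1.564 -1.947
vertex -2.269 -1.468 -1.51
endloop
endfacet
facet normal 0.724 -0.285 0.628
outer loop
vertex -2.677 -2.133 -1.342
vertex -2.269 -1.468 -1.51
vertex -3.391 -1.405 -0.189
endloop
endfacet
facet normal 0.724 -0.286 0.628
outer loop
vertex -3.391 -1.405 -0.189
vertex -2.269 -1.468 -1.51
vertex -2.983 -0.74 -0.356
endloop
endfacet
facet normal -0.464 0.473 0.749
outer loop
vertex -3.391 -1.405 -0.189
vertex -2.983 -0.74 -0.356
vertex -3.787 -0.836 -0.793
endloop
endfacet
facet normal 0.464 -0.473 -0.749
outer loop
vertex -2.269 -1.468 -1.51
vertex -3.073 -1.564 -1.947
vertex -2.466 -0.875 -2.006
endloop
endfacet
facet normal 0.851 0.473 0.228
outer loop
vertex -2.269 -1.468 -1.51
vertex -2.466 -0.875 -2.006
vertex -2.983 -0.74 -0.356
endloop
endfacet
facet normal 0.850 0.475 0.228
outer loop
vertex -2.983 -0.74 -0.356
vertex -2.466 -0.875 -2.006
vertex -3.181 -0.147 -0.853
endloop
endfacet
facet normal -0.464 0.473 0.749
outer loop
vertex -2.983 -0.74 -0.356
vertex -3.181 -0.147 -0.853
vertex -3.787 -0.836 -0.793
endloop
endfacet
facet normal 0.464 -0.473 -0.749
outer loop
vertex -2.466 -0.875 -2.006
vertex -3.073 -1.564 -1.947
vertex -3.121 -0.801 -2.458
endloop
endfacet
facet normal 0.337 0.876 -0.344
outer loop
vertex -2.466 -0.875 -2.006
vertex -3.121 -0.801 -2.458
vertex -3.181 -0.147 -0.853
endloop
endfacet
facet normal 0.337 0.876 -0.344
outer loop
vertex -3.181 -0.147 -0.853
vertex -3.121 -0.801 -2.458
vertex -3.835 -0.073 -1.305
endloop
endfacet
facet normal -0.464 0.473 0.749
outer loop
vertex -3.181 -0.147 -0.853
vertex -3.835 -0.073 -1.305
vertex -3.787 -0.836 -0.793
endloop
endfacet
facet normal 0.464 -0.473 -0.749
outer loop
vertex -3.121 -0.801 -2.458
vertex -3.073 -1.564 -1.947
vertex -3.739 -1.302 -2.525
endloop
endfacet
facet normal -0.430 0.619 -0.657
outer loop
vertex -3.121 -0.801 -2.458
vertex -3.739 -1.302 -2.525
vertex -3.835 -0.073 -1.305
endloop
endfacet
facet normal -0.430 0.619 -0.657
outer loop
vertex -3.835 -0.073 -1.305
vertex -3.739 -1.302 -2.525
vertex -4.453 -0.573 -1.371
endloop
endfacet
facet normal -0.463 0.474 0.749
outer loop
vertex -3.835 -0.073 -1.305
vertex -4.453 -0.573 -1.371
vertex -3.787 -0.836 -0.793
endloop
endfacet
facet normal 0.464 -0.473 -0.749
outer loop
vertex -3.739 -1.302 -2.525
vertex -3.073 -1.564 -1.947
vertex -3.855 -2.0 -2.156
endloop
endfacet
facet normal -0.874 -0.105 -0.474
outer loop
vertex -3.739 -1.302 -2.525
vertex -3.855 -2.0 -2.156
vertex -4.453 -0.573 -1.371
endloop
endfacet
facet normal -0.873 -0.104 -0.476
outer loop
vertex -4.453 -0.573 -1.371
vertex -3.855 -2.0 -2.156
vertex -4.57 -1.272 -1.003
endloop
endfacet
facet normal -0.464 0.472 0.749
outer loop
vertex -4.453 -0.573 -1.371
vertex -4.57 -1.272 -1.003
vertex -3.787 -0.836 -0.793
endloop
endfacet
facet normal 0.464 -0.473 -0.749
outer loop
vertex -3.855 -2.0 -2.156
vertex -3.073 -1.564 -1.947
vertex -3.383 -2.37 -1.63
endloop
endfacet
facet normal -0.659 -0.749 0.064
outer loop
vertex -3.855 -2.0 -2.156
vertex -3.383 -2.37 -1.63
vertex -4.57 -1.272 -1.003
endloop
endfacet
facet normal -0.659 -0.749 0.065
outer loop
vertex -4.57 -1.272 -1.003
vertex -3.383 -2.37 -1.63
vertex -4.097 -1.642 -0.476
endloop
endfacet
facet normal -0.464 0.473 0.749
outer loop
vertex -4.57 -1.272 -1.003
vertex -4.097 -1.642 -0.476
vertex -3.787 -0.836 -0.793
endloop
endfacet
facet normal 0.464 -0.473 -0.749
outer loop
vertex -3.383 -2.37 -1.63
vertex -3.073 -1.564 -1.947
vertex -2.677 -2.133 -1.342
endloop
endfacet
facet normal 0.052 -0.830 0.556
outer loop
vertex -3.383 -2.37 -1.63
vertex -2.677 -2.133 -1.342
vertex -4.097 -1.642 -0.476
endloop
endfacet
facet normal 0.052 -0.829 0.556
outer loop
vertex -4.097 -1.642 -0.476
vertex -2.677 -2.133 -1.342
vertex -3.391 -1.405 -0.189
endloop
endfacet
facet normal -0.463 0.473 0.749
outer loop
vertex -4.097 -1.642 -0.476
vertex -3.391 -1.405 -0.189
vertex -3.787 -0.836 -0.793
endloop
endfacet
facet normal -0.951 -0.281 0.131
outer loop
vertex 1.78 -0.257 2.092
vertex 1.511 0.377 1.497
vertex 1.897 -1.095 1.145
endloop
endfacet
facet normal 0.296 -0.697 0.653
outer loop
vertex 3.789 -0.537 0.883
vertex 1.78 -0.257 2.092
vertex 1.897 -1.095 1.145
endloop
endfacet
facet normal -0.951 -0.281 0.131
outer loop
vertex 1.897 -1.095 1.145
vertex 1.511 0.377 1.497
vertex 1.628 -0.462 0.55
endloop
endfacet
facet normal 0.092 -0.661 -0.745
outer loop
vertex 1.628 -0.462 0.55
vertex 3.789 -0.537 0.883
vertex 1.897 -1.095 1.145
endloop
endfacet
facet normal -0.092 0.661 0.745
outer loop
vertex 1.78 -0.257 2.092
vertex 3.403 0.935 1.235
vertex 1.511 0.377 1.497
endloop
endfacet
facet normal 0.296 -0.696 0.654
outer loop
vertex 3.672 0.302 1.83
vertex 1.78 -0.257 2.092
vertex 3.789 -0.537 0.883
endloop
endfacet
facet normal -0.092 0.661 0.745
outer loop
vertex 3.672 0.302 1.83
vertex 3.403 0.935 1.235
vertex 1.78 -0.257 2.092
endloop
endfacet
facet normal -0.296 0.697 -0.654
outer loop
vertex 1.511 0.377 1.497
vertex 3.403 0.935 1.235
vertex 1.628 -0.462 0.55
endloop
endfacet
facet normal 0.092 -0.660 -0.745
outer loop
vertex 3.52 0.097 0.288
vertex 3.789 -0.537 0.883
vertex 1.628 -0.462 0.55
endloop
endfacet
facet normal -0.296 0.697 -0.653
outer loop
vertex 1.628 -0.462 0.55
vertex 3.403 0.935 1.235
vertex 3.52 0.097 0.288
endloop
endfacet
facet normal 0.951 0.280 -0.131
outer loop
vertex 3.52 0.097 0.288
vertex 3.672 0.302 1.83
vertex 3.789 -0.537 0.883
endloop
endfacet
facet normal 0.951 0.281 -0.131
outer loop
vertex 3.403 0.935 1.235
vertex 3.672 0.302 1.83
vertex 3.52 0.097 0.288
endloop
endfacet

endsolid


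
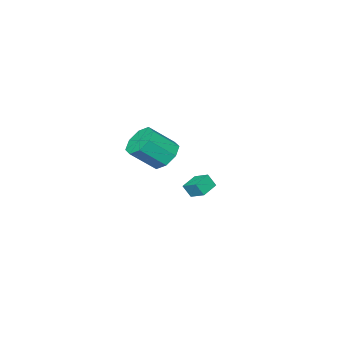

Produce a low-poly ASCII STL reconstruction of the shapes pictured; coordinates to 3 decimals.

solid 
facet normal -0.275 0.434 -0.858
outer loop
vertex -4.125 -3.196 -3.38
vertex -2.991 -3.028 -3.658
vertex -4.102 -4.193 -3.891
endloop
endfacet
facet normal -0.961 -0.143 0.236
outer loop
vertex -3.849 -4.592 -3.102
vertex -4.125 -3.196 -3.38
vertex -4.102 -4.193 -3.891
endloop
endfacet
facet normal -0.276 0.434 -0.857
outer loop
vertex -4.102 -4.193 -3.891
vertex -2.991 -3.028 -3.658
vertex -2.968 -4.024 -4.17
endloop
endfacet
facet normal 0.020 -0.890 -0.456
outer loop
vertex -2.968 -4.024 -4.17
vertex -3.849 -4.592 -3.102
vertex -4.102 -4.193 -3.891
endloop
endfacet
facet normal -0.020 0.890 0.456
outer loop
vertex -4.125 -3.196 -3.38
vertex -2.738 -3.427 -2.869
vertex -2.991 -3.028 -3.658
endloop
endfacet
facet normal -0.961 -0.143 0.235
outer loop
vertex -3.872 -3.596 -2.59
vertex -4.125 -3.196 -3.38
vertex -3.849 -4.592 -3.102
endloop
endfacet
facet normal -0.020 0.889 0.457
outer loop
vertex -3.872 -3.596 -2.59
vertex -2.738 -3.427 -2.869
vertex -4.125 -3.196 -3.38
endloop
endfacet
facet normal 0.961 0.143 -0.236
outer loop
vertex -2.991 -3.028 -3.658
vertex -2.738 -3.427 -2.869
vertex -2.968 -4.024 -4.17
endloop
endfacet
facet normal 0.020 -0.889 -0.457
outer loop
vertex -2.715 -4.424 -3.38
vertex -3.849 -4.592 -3.102
vertex -2.968 -4.024 -4.17
endloop
endfacet
facet normal 0.961 0.143 -0.236
outer loop
vertex -2.968 -4.024 -4.17
vertex -2.738 -3.427 -2.869
vertex -2.715 -4.424 -3.38
endloop
endfacet
facet normal 0.275 -0.435 0.858
outer loop
vertex -2.715 -4.424 -3.38
vertex -3.872 -3.596 -2.59
vertex -3.849 -4.592 -3.102
endloop
endfacet
facet normal 0.276 -0.433 0.858
outer loop
vertex -2.738 -3.427 -2.869
vertex -3.872 -3.596 -2.59
vertex -2.715 -4.424 -3.38
endloop
endfacet
facet normal -0.622 0.400 -0.673
outer loop
vertex 3.605 -0.035 2.081
vertex 2.827 -0.152 2.731
vertex 3.505 0.586 2.543
endloop
endfacet
facet normal 0.772 0.455 -0.444
outer loop
vertex 3.605 -0.035 2.081
vertex 3.505 0.586 2.543
vertex 4.75 -0.771 3.319
endloop
endfacet
facet normal 0.772 0.454 -0.445
outer loop
vertex 4.75 -0.771 3.319
vertex 3.505 0.586 2.543
vertex 4.651 -0.15 3.78
endloop
endfacet
facet normal 0.623 -0.400 0.672
outer loop
vertex 4.75 -0.771 3.319
vertex 4.651 -0.15 3.78
vertex 3.973 -0.888 3.969
endloop
endfacet
facet normal -0.622 0.400 -0.673
outer loop
vertex 3.505 0.586 2.543
vertex 2.827 -0.152 2.731
vertex 3.009 0.776 3.115
endloop
endfacet
facet normal 0.457 0.884 0.103
outer loop
vertex 3.505 0.586 2.543
vertex 3.009 0.776 3.115
vertex 4.651 -0.15 3.78
endloop
endfacet
facet normal 0.456 0.884 0.104
outer loop
vertex 4.651 -0.15 3.78
vertex 3.009 0.776 3.115
vertex 4.154 0.039 4.352
endloop
endfacet
facet normal 0.623 -0.400 0.673
outer loop
vertex 4.651 -0.15 3.78
vertex 4.154 0.039 4.352
vertex 3.973 -0.888 3.969
endloop
endfacet
facet normal -0.623 0.400 -0.672
outer loop
vertex 3.009 0.776 3.115
vertex 2.827 -0.152 2.731
vertex 2.406 0.421 3.462
endloop
endfacet
facet normal -0.128 0.796 0.592
outer loop
vertex 3.009 0.776 3.115
vertex 2.406 0.421 3.462
vertex 4.154 0.039 4.352
endloop
endfacet
facet normal -0.127 0.797 0.591
outer loop
vertex 4.154 0.039 4.352
vertex 2.406 0.421 3.462
vertex 3.552 -0.315 4.7
endloop
endfacet
facet normal 0.623 -0.399 0.672
outer loop
vertex 4.154 0.039 4.352
vertex 3.552 -0.315 4.7
vertex 3.973 -0.888 3.969
endloop
endfacet
facet normal -0.623 0.400 -0.672
outer loop
vertex 2.406 0.421 3.462
vertex 2.827 -0.152 2.731
vertex 2.05 -0.269 3.381
endloop
endfacet
facet normal -0.636 0.242 0.733
outer loop
vertex 2.406 0.421 3.462
vertex 2.05 -0.269 3.381
vertex 3.552 -0.315 4.7
endloop
endfacet
facet normal -0.636 0.243 0.733
outer loop
vertex 3.552 -0.315 4.7
vertex 2.05 -0.269 3.381
vertex 3.195 -1.005 4.619
endloop
endfacet
facet normal 0.622 -0.401 0.673
outer loop
vertex 3.552 -0.315 4.7
vertex 3.195 -1.005 4.619
vertex 3.973 -0.888 3.969
endloop
endfacet
facet normal -0.623 0.400 -0.672
outer loop
vertex 2.05 -0.269 3.381
vertex 2.827 -0.152 2.731
vertex 2.149 -0.89 2.92
endloop
endfacet
facet normal -0.772 -0.453 0.445
outer loop
vertex 2.05 -0.269 3.381
vertex 2.149 -0.89 2.92
vertex 3.195 -1.005 4.619
endloop
endfacet
facet normal -0.772 -0.455 0.444
outer loop
vertex 3.195 -1.005 4.619
vertex 2.149 -0.89 2.92
vertex 3.295 -1.626 4.157
endloop
endfacet
facet normal 0.622 -0.400 0.673
outer loop
vertex 3.195 -1.005 4.619
vertex 3.295 -1.626 4.157
vertex 3.973 -0.888 3.969
endloop
endfacet
facet normal -0.623 0.400 -0.673
outer loop
vertex 2.149 -0.89 2.92
vertex 2.827 -0.152 2.731
vertex 2.646 -1.079 2.348
endloop
endfacet
facet normal -0.456 -0.884 -0.104
outer loop
vertex 2.149 -0.89 2.92
vertex 2.646 -1.079 2.348
vertex 3.295 -1.626 4.157
endloop
endfacet
facet normal -0.457 -0.883 -0.103
outer loop
vertex 3.295 -1.626 4.157
vertex 2.646 -1.079 2.348
vertex 3.791 -1.816 3.585
endloop
endfacet
facet normal 0.622 -0.400 0.673
outer loop
vertex 3.295 -1.626 4.157
vertex 3.791 -1.816 3.585
vertex 3.973 -0.888 3.969
endloop
endfacet
facet normal -0.623 0.399 -0.672
outer loop
vertex 2.646 -1.079 2.348
vertex 2.827 -0.152 2.731
vertex 3.248 -0.725 2.0
endloop
endfacet
facet normal 0.126 -0.796 -0.591
outer loop
vertex 2.646 -1.079 2.348
vertex 3.248 -0.725 2.0
vertex 3.791 -1.816 3.585
endloop
endfacet
facet normal 0.128 -0.796 -0.592
outer loop
vertex 3.791 -1.816 3.585
vertex 3.248 -0.725 2.0
vertex 4.394 -1.461 3.238
endloop
endfacet
facet normal 0.623 -0.400 0.672
outer loop
vertex 3.791 -1.816 3.585
vertex 4.394 -1.461 3.238
vertex 3.973 -0.888 3.969
endloop
endfacet
facet normal -0.622 0.401 -0.673
outer loop
vertex 3.248 -0.725 2.0
vertex 2.827 -0.152 2.731
vertex 3.605 -0.035 2.081
endloop
endfacet
facet normal 0.636 -0.243 -0.733
outer loop
vertex 3.248 -0.725 2.0
vertex 3.605 -0.035 2.081
vertex 4.394 -1.461 3.238
endloop
endfacet
facet normal 0.636 -0.242 -0.732
outer loop
vertex 4.394 -1.461 3.238
vertex 3.605 -0.035 2.081
vertex 4.75 -0.771 3.319
endloop
endfacet
facet normal 0.623 -0.400 0.672
outer loop
vertex 4.394 -1.461 3.238
vertex 4.75 -0.771 3.319
vertex 3.973 -0.888 3.969
endloop
endfacet

endsolid


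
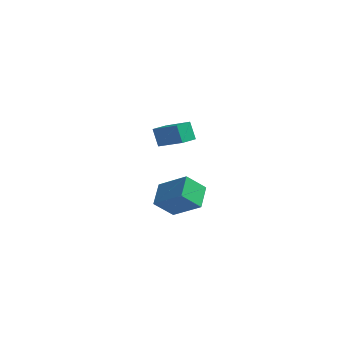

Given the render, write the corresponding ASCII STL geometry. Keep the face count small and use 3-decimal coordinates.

solid 
facet normal -0.768 0.164 -0.619
outer loop
vertex -3.438 -1.696 -2.328
vertex -3.536 -0.449 -1.877
vertex -2.566 -1.277 -3.298
endloop
endfacet
facet normal 0.074 -0.938 -0.338
outer loop
vertex -1.084 -1.591 -2.103
vertex -3.438 -1.696 -2.328
vertex -2.566 -1.277 -3.298
endloop
endfacet
facet normal -0.768 0.162 -0.619
outer loop
vertex -2.566 -1.277 -3.298
vertex -3.536 -0.449 -1.877
vertex -2.665 -0.029 -2.848
endloop
endfacet
facet normal 0.636 0.306 -0.708
outer loop
vertex -2.665 -0.029 -2.848
vertex -1.084 -1.591 -2.103
vertex -2.566 -1.277 -3.298
endloop
endfacet
facet normal -0.636 -0.306 0.708
outer loop
vertex -3.438 -1.696 -2.328
vertex -2.054 -0.763 -0.682
vertex -3.536 -0.449 -1.877
endloop
endfacet
facet normal 0.074 -0.938 -0.339
outer loop
vertex -1.955 -2.011 -1.132
vertex -3.438 -1.696 -2.328
vertex -1.084 -1.591 -2.103
endloop
endfacet
facet normal -0.636 -0.306 0.708
outer loop
vertex -1.955 -2.011 -1.132
vertex -2.054 -0.763 -0.682
vertex -3.438 -1.696 -2.328
endloop
endfacet
facet normal -0.075 0.938 0.339
outer loop
vertex -3.536 -0.449 -1.877
vertex -2.054 -0.763 -0.682
vertex -2.665 -0.029 -2.848
endloop
endfacet
facet normal 0.636 0.306 -0.708
outer loop
vertex -1.182 -0.344 -1.652
vertex -1.084 -1.591 -2.103
vertex -2.665 -0.029 -2.848
endloop
endfacet
facet normal -0.074 0.938 0.339
outer loop
vertex -2.665 -0.029 -2.848
vertex -2.054 -0.763 -0.682
vertex -1.182 -0.344 -1.652
endloop
endfacet
facet normal 0.768 -0.163 0.619
outer loop
vertex -1.182 -0.344 -1.652
vertex -1.955 -2.011 -1.132
vertex -1.084 -1.591 -2.103
endloop
endfacet
facet normal 0.768 -0.163 0.620
outer loop
vertex -2.054 -0.763 -0.682
vertex -1.955 -2.011 -1.132
vertex -1.182 -0.344 -1.652
endloop
endfacet
facet normal -0.505 -0.838 0.207
outer loop
vertex -1.531 -3.319 3.829
vertex -1.931 -2.877 4.644
vertex -2.858 -2.756 2.872
endloop
endfacet
facet normal 0.396 -0.438 -0.807
outer loop
vertex -2.429 -2.043 2.696
vertex -1.531 -3.319 3.829
vertex -2.858 -2.756 2.872
endloop
endfacet
facet normal -0.505 -0.838 0.207
outer loop
vertex -2.858 -2.756 2.872
vertex -1.931 -2.877 4.644
vertex -3.258 -2.314 3.687
endloop
endfacet
facet normal -0.767 0.325 -0.553
outer loop
vertex -3.258 -2.314 3.687
vertex -2.429 -2.043 2.696
vertex -2.858 -2.756 2.872
endloop
endfacet
facet normal 0.767 -0.325 0.553
outer loop
vertex -1.531 -3.319 3.829
vertex -1.502 -2.164 4.468
vertex -1.931 -2.877 4.644
endloop
endfacet
facet normal 0.396 -0.438 -0.807
outer loop
vertex -1.102 -2.606 3.653
vertex -1.531 -3.319 3.829
vertex -2.429 -2.043 2.696
endloop
endfacet
facet normal 0.767 -0.325 0.553
outer loop
vertex -1.102 -2.606 3.653
vertex -1.502 -2.164 4.468
vertex -1.531 -3.319 3.829
endloop
endfacet
facet normal -0.396 0.438 0.807
outer loop
vertex -1.931 -2.877 4.644
vertex -1.502 -2.164 4.468
vertex -3.258 -2.314 3.687
endloop
endfacet
facet normal -0.767 0.325 -0.553
outer loop
vertex -2.829 -1.601 3.511
vertex -2.429 -2.043 2.696
vertex -3.258 -2.314 3.687
endloop
endfacet
facet normal -0.396 0.438 0.807
outer loop
vertex -3.258 -2.314 3.687
vertex -1.502 -2.164 4.468
vertex -2.829 -1.601 3.511
endloop
endfacet
facet normal 0.505 0.838 -0.207
outer loop
vertex -2.829 -1.601 3.511
vertex -1.102 -2.606 3.653
vertex -2.429 -2.043 2.696
endloop
endfacet
facet normal 0.505 0.838 -0.207
outer loop
vertex -1.502 -2.164 4.468
vertex -1.102 -2.606 3.653
vertex -2.829 -1.601 3.511
endloop
endfacet

endsolid


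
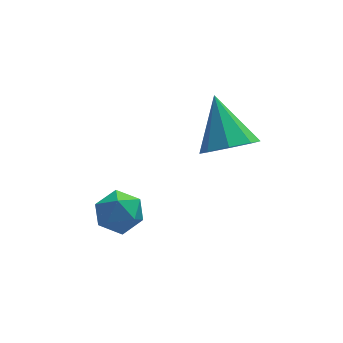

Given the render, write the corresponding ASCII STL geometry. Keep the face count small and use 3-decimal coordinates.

solid 
facet normal -0.648 -0.353 0.675
outer loop
vertex -1.748 -0.863 -2.627
vertex -1.491 -1.738 -2.838
vertex -1.044 -1.268 -2.163
endloop
endfacet
facet normal -0.405 0.290 0.867
outer loop
vertex -1.748 -0.863 -2.627
vertex -1.044 -1.268 -2.163
vertex -0.975 -0.374 -2.43
endloop
endfacet
facet normal -0.563 0.750 0.347
outer loop
vertex -1.748 -0.863 -2.627
vertex -0.975 -0.374 -2.43
vertex -1.381 -0.291 -3.269
endloop
endfacet
facet normal -0.904 0.392 -0.167
outer loop
vertex -1.748 -0.863 -2.627
vertex -1.381 -0.291 -3.269
vertex -1.7 -1.134 -3.521
endloop
endfacet
facet normal -0.956 -0.290 0.036
outer loop
vertex -1.748 -0.863 -2.627
vertex -1.7 -1.134 -3.521
vertex -1.491 -1.738 -2.838
endloop
endfacet
facet normal 0.306 0.251 0.918
outer loop
vertex -0.975 -0.374 -2.43
vertex -1.044 -1.268 -2.163
vertex -0.24 -0.946 -2.519
endloop
endfacet
facet normal -0.087 -0.790 0.607
outer loop
vertex -1.044 -1.268 -2.163
vertex -1.491 -1.738 -2.838
vertex -0.559 -1.789 -2.771
endloop
endfacet
facet normal -0.587 -0.687 -0.428
outer loop
vertex -1.491 -1.738 -2.838
vertex -1.7 -1.134 -3.521
vertex -0.965 -1.706 -3.61
endloop
endfacet
facet normal -0.502 0.417 -0.758
outer loop
vertex -1.7 -1.134 -3.521
vertex -1.381 -0.291 -3.269
vertex -0.896 -0.812 -3.877
endloop
endfacet
facet normal 0.049 0.996 0.075
outer loop
vertex -1.381 -0.291 -3.269
vertex -0.975 -0.374 -2.43
vertex -0.449 -0.342 -3.202
endloop
endfacet
facet normal 0.904 -0.392 0.167
outer loop
vertex -0.192 -1.217 -3.413
vertex -0.24 -0.946 -2.519
vertex -0.559 -1.789 -2.771
endloop
endfacet
facet normal 0.563 -0.750 -0.347
outer loop
vertex -0.192 -1.217 -3.413
vertex -0.559 -1.789 -2.771
vertex -0.965 -1.706 -3.61
endloop
endfacet
facet normal 0.405 -0.290 -0.867
outer loop
vertex -0.192 -1.217 -3.413
vertex -0.965 -1.706 -3.61
vertex -0.896 -0.812 -3.877
endloop
endfacet
facet normal 0.648 0.353 -0.675
outer loop
vertex -0.192 -1.217 -3.413
vertex -0.896 -0.812 -3.877
vertex -0.449 -0.342 -3.202
endloop
endfacet
facet normal 0.956 0.290 -0.036
outer loop
vertex -0.192 -1.217 -3.413
vertex -0.449 -0.342 -3.202
vertex -0.24 -0.946 -2.519
endloop
endfacet
facet normal 0.502 -0.417 0.758
outer loop
vertex -0.559 -1.789 -2.771
vertex -0.24 -0.946 -2.519
vertex -1.044 -1.268 -2.163
endloop
endfacet
facet normal -0.049 -0.996 -0.075
outer loop
vertex -0.965 -1.706 -3.61
vertex -0.559 -1.789 -2.771
vertex -1.491 -1.738 -2.838
endloop
endfacet
facet normal -0.306 -0.251 -0.918
outer loop
vertex -0.896 -0.812 -3.877
vertex -0.965 -1.706 -3.61
vertex -1.7 -1.134 -3.521
endloop
endfacet
facet normal 0.087 0.790 -0.607
outer loop
vertex -0.449 -0.342 -3.202
vertex -0.896 -0.812 -3.877
vertex -1.381 -0.291 -3.269
endloop
endfacet
facet normal 0.587 0.687 0.428
outer loop
vertex -0.24 -0.946 -2.519
vertex -0.449 -0.342 -3.202
vertex -0.975 -0.374 -2.43
endloop
endfacet
facet normal 0.117 -0.702 -0.703
outer loop
vertex 3.881 -0.722 -0.233
vertex 2.857 -0.667 -0.459
vertex 3.721 -0.178 -0.803
endloop
endfacet
facet normal 0.839 0.491 0.233
outer loop
vertex 3.881 -0.722 -0.233
vertex 3.721 -0.178 -0.803
vertex 2.603 0.847 1.059
endloop
endfacet
facet normal 0.117 -0.702 -0.703
outer loop
vertex 3.721 -0.178 -0.803
vertex 2.857 -0.667 -0.459
vertex 3.054 0.079 -1.171
endloop
endfacet
facet normal 0.450 0.869 -0.208
outer loop
vertex 3.721 -0.178 -0.803
vertex 3.054 0.079 -1.171
vertex 2.603 0.847 1.059
endloop
endfacet
facet normal 0.118 -0.702 -0.703
outer loop
vertex 3.054 0.079 -1.171
vertex 2.857 -0.667 -0.459
vertex 2.273 -0.101 -1.122
endloop
endfacet
facet normal -0.231 0.905 -0.358
outer loop
vertex 3.054 0.079 -1.171
vertex 2.273 -0.101 -1.122
vertex 2.603 0.847 1.059
endloop
endfacet
facet normal 0.118 -0.701 -0.703
outer loop
vertex 2.273 -0.101 -1.122
vertex 2.857 -0.667 -0.459
vertex 1.834 -0.613 -0.685
endloop
endfacet
facet normal -0.805 0.579 -0.130
outer loop
vertex 2.273 -0.101 -1.122
vertex 1.834 -0.613 -0.685
vertex 2.603 0.847 1.059
endloop
endfacet
facet normal 0.118 -0.701 -0.703
outer loop
vertex 1.834 -0.613 -0.685
vertex 2.857 -0.667 -0.459
vertex 1.994 -1.157 -0.116
endloop
endfacet
facet normal -0.936 0.083 0.343
outer loop
vertex 1.834 -0.613 -0.685
vertex 1.994 -1.157 -0.116
vertex 2.603 0.847 1.059
endloop
endfacet
facet normal 0.118 -0.701 -0.704
outer loop
vertex 1.994 -1.157 -0.116
vertex 2.857 -0.667 -0.459
vertex 2.661 -1.414 0.252
endloop
endfacet
facet normal -0.546 -0.294 0.784
outer loop
vertex 1.994 -1.157 -0.116
vertex 2.661 -1.414 0.252
vertex 2.603 0.847 1.059
endloop
endfacet
facet normal 0.118 -0.701 -0.704
outer loop
vertex 2.661 -1.414 0.252
vertex 2.857 -0.667 -0.459
vertex 3.442 -1.234 0.204
endloop
endfacet
facet normal 0.134 -0.330 0.934
outer loop
vertex 2.661 -1.414 0.252
vertex 3.442 -1.234 0.204
vertex 2.603 0.847 1.059
endloop
endfacet
facet normal 0.118 -0.701 -0.703
outer loop
vertex 3.442 -1.234 0.204
vertex 2.857 -0.667 -0.459
vertex 3.881 -0.722 -0.233
endloop
endfacet
facet normal 0.708 -0.005 0.706
outer loop
vertex 3.442 -1.234 0.204
vertex 3.881 -0.722 -0.233
vertex 2.603 0.847 1.059
endloop
endfacet

endsolid


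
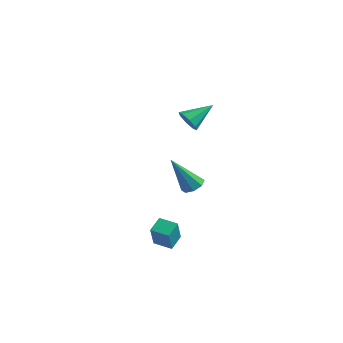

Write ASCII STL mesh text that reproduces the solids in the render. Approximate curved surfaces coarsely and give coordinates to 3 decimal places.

solid 
facet normal -0.994 -0.059 0.092
outer loop
vertex 1.003 -2.202 -3.003
vertex 0.985 -1.352 -2.65
vertex 0.851 -1.667 -4.299
endloop
endfacet
facet normal 0.020 -0.923 -0.383
outer loop
vertex 1.835 -1.608 -4.39
vertex 1.003 -2.202 -3.003
vertex 0.851 -1.667 -4.299
endloop
endfacet
facet normal -0.994 -0.059 0.092
outer loop
vertex 0.851 -1.667 -4.299
vertex 0.985 -1.352 -2.65
vertex 0.833 -0.818 -3.946
endloop
endfacet
facet normal -0.108 0.380 -0.919
outer loop
vertex 0.833 -0.818 -3.946
vertex 1.835 -1.608 -4.39
vertex 0.851 -1.667 -4.299
endloop
endfacet
facet normal 0.108 -0.379 0.919
outer loop
vertex 1.003 -2.202 -3.003
vertex 1.969 -1.293 -2.741
vertex 0.985 -1.352 -2.65
endloop
endfacet
facet normal 0.021 -0.924 -0.383
outer loop
vertex 1.987 -2.142 -3.094
vertex 1.003 -2.202 -3.003
vertex 1.835 -1.608 -4.39
endloop
endfacet
facet normal 0.108 -0.380 0.919
outer loop
vertex 1.987 -2.142 -3.094
vertex 1.969 -1.293 -2.741
vertex 1.003 -2.202 -3.003
endloop
endfacet
facet normal -0.020 0.924 0.383
outer loop
vertex 0.985 -1.352 -2.65
vertex 1.969 -1.293 -2.741
vertex 0.833 -0.818 -3.946
endloop
endfacet
facet normal -0.108 0.379 -0.919
outer loop
vertex 1.817 -0.758 -4.037
vertex 1.835 -1.608 -4.39
vertex 0.833 -0.818 -3.946
endloop
endfacet
facet normal -0.021 0.923 0.384
outer loop
vertex 0.833 -0.818 -3.946
vertex 1.969 -1.293 -2.741
vertex 1.817 -0.758 -4.037
endloop
endfacet
facet normal 0.994 0.059 -0.092
outer loop
vertex 1.817 -0.758 -4.037
vertex 1.987 -2.142 -3.094
vertex 1.835 -1.608 -4.39
endloop
endfacet
facet normal 0.994 0.059 -0.092
outer loop
vertex 1.969 -1.293 -2.741
vertex 1.987 -2.142 -3.094
vertex 1.817 -0.758 -4.037
endloop
endfacet
facet normal -0.439 -0.774 -0.457
outer loop
vertex 1.549 0.472 3.372
vertex 1.196 0.902 2.982
vertex 1.798 0.591 2.931
endloop
endfacet
facet normal 0.869 -0.260 0.421
outer loop
vertex 1.549 0.472 3.372
vertex 1.798 0.591 2.931
vertex 1.884 2.118 3.698
endloop
endfacet
facet normal -0.439 -0.774 -0.457
outer loop
vertex 1.798 0.591 2.931
vertex 1.196 0.902 2.982
vertex 1.695 0.892 2.52
endloop
endfacet
facet normal 0.977 0.050 -0.208
outer loop
vertex 1.798 0.591 2.931
vertex 1.695 0.892 2.52
vertex 1.884 2.118 3.698
endloop
endfacet
facet normal -0.438 -0.775 -0.456
outer loop
vertex 1.695 0.892 2.52
vertex 1.196 0.902 2.982
vertex 1.299 1.199 2.379
endloop
endfacet
facet normal 0.607 0.500 -0.618
outer loop
vertex 1.695 0.892 2.52
vertex 1.299 1.199 2.379
vertex 1.884 2.118 3.698
endloop
endfacet
facet normal -0.439 -0.774 -0.456
outer loop
vertex 1.299 1.199 2.379
vertex 1.196 0.902 2.982
vertex 0.843 1.333 2.591
endloop
endfacet
facet normal -0.021 0.825 -0.565
outer loop
vertex 1.299 1.199 2.379
vertex 0.843 1.333 2.591
vertex 1.884 2.118 3.698
endloop
endfacet
facet normal -0.438 -0.774 -0.457
outer loop
vertex 0.843 1.333 2.591
vertex 1.196 0.902 2.982
vertex 0.593 1.214 3.032
endloop
endfacet
facet normal -0.543 0.836 -0.082
outer loop
vertex 0.843 1.333 2.591
vertex 0.593 1.214 3.032
vertex 1.884 2.118 3.698
endloop
endfacet
facet normal -0.438 -0.774 -0.456
outer loop
vertex 0.593 1.214 3.032
vertex 1.196 0.902 2.982
vertex 0.697 0.913 3.443
endloop
endfacet
facet normal -0.651 0.525 0.549
outer loop
vertex 0.593 1.214 3.032
vertex 0.697 0.913 3.443
vertex 1.884 2.118 3.698
endloop
endfacet
facet normal -0.440 -0.773 -0.457
outer loop
vertex 0.697 0.913 3.443
vertex 1.196 0.902 2.982
vertex 1.092 0.605 3.584
endloop
endfacet
facet normal -0.282 0.076 0.956
outer loop
vertex 0.697 0.913 3.443
vertex 1.092 0.605 3.584
vertex 1.884 2.118 3.698
endloop
endfacet
facet normal -0.438 -0.774 -0.458
outer loop
vertex 1.092 0.605 3.584
vertex 1.196 0.902 2.982
vertex 1.549 0.472 3.372
endloop
endfacet
facet normal 0.347 -0.250 0.904
outer loop
vertex 1.092 0.605 3.584
vertex 1.549 0.472 3.372
vertex 1.884 2.118 3.698
endloop
endfacet
facet normal 0.420 0.285 -0.862
outer loop
vertex 0.541 2.65 -3.1
vertex 0.16 3.2 -3.104
vertex 0.764 3.045 -2.861
endloop
endfacet
facet normal 0.652 -0.626 0.427
outer loop
vertex 0.541 2.65 -3.1
vertex 0.764 3.045 -2.861
vertex -0.76 2.58 -1.216
endloop
endfacet
facet normal 0.420 0.283 -0.862
outer loop
vertex 0.764 3.045 -2.861
vertex 0.16 3.2 -3.104
vertex 0.633 3.531 -2.765
endloop
endfacet
facet normal 0.724 0.059 0.687
outer loop
vertex 0.764 3.045 -2.861
vertex 0.633 3.531 -2.765
vertex -0.76 2.58 -1.216
endloop
endfacet
facet normal 0.420 0.282 -0.862
outer loop
vertex 0.633 3.531 -2.765
vertex 0.16 3.2 -3.104
vertex 0.225 3.824 -2.868
endloop
endfacet
facet normal 0.305 0.664 0.682
outer loop
vertex 0.633 3.531 -2.765
vertex 0.225 3.824 -2.868
vertex -0.76 2.58 -1.216
endloop
endfacet
facet normal 0.419 0.283 -0.863
outer loop
vertex 0.225 3.824 -2.868
vertex 0.16 3.2 -3.104
vertex -0.222 3.751 -3.109
endloop
endfacet
facet normal -0.360 0.836 0.415
outer loop
vertex 0.225 3.824 -2.868
vertex -0.222 3.751 -3.109
vertex -0.76 2.58 -1.216
endloop
endfacet
facet normal 0.419 0.283 -0.863
outer loop
vertex -0.222 3.751 -3.109
vertex 0.16 3.2 -3.104
vertex -0.445 3.356 -3.347
endloop
endfacet
facet normal -0.881 0.472 0.042
outer loop
vertex -0.222 3.751 -3.109
vertex -0.445 3.356 -3.347
vertex -0.76 2.58 -1.216
endloop
endfacet
facet normal 0.419 0.283 -0.863
outer loop
vertex -0.445 3.356 -3.347
vertex 0.16 3.2 -3.104
vertex -0.314 2.869 -3.443
endloop
endfacet
facet normal -0.952 -0.213 -0.218
outer loop
vertex -0.445 3.356 -3.347
vertex -0.314 2.869 -3.443
vertex -0.76 2.58 -1.216
endloop
endfacet
facet normal 0.419 0.284 -0.863
outer loop
vertex -0.314 2.869 -3.443
vertex 0.16 3.2 -3.104
vertex 0.094 2.577 -3.341
endloop
endfacet
facet normal -0.533 -0.819 -0.213
outer loop
vertex -0.314 2.869 -3.443
vertex 0.094 2.577 -3.341
vertex -0.76 2.58 -1.216
endloop
endfacet
facet normal 0.419 0.284 -0.863
outer loop
vertex 0.094 2.577 -3.341
vertex 0.16 3.2 -3.104
vertex 0.541 2.65 -3.1
endloop
endfacet
facet normal 0.132 -0.990 0.055
outer loop
vertex 0.094 2.577 -3.341
vertex 0.541 2.65 -3.1
vertex -0.76 2.58 -1.216
endloop
endfacet

endsolid


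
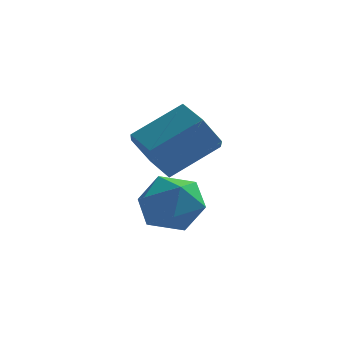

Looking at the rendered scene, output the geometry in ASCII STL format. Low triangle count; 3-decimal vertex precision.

solid 
facet normal -0.845 -0.004 0.535
outer loop
vertex -2.586 -1.063 -2.356
vertex -2.277 -1.994 -1.875
vertex -2.002 -1.033 -1.433
endloop
endfacet
facet normal -0.642 0.664 0.384
outer loop
vertex -2.586 -1.063 -2.356
vertex -2.002 -1.033 -1.433
vertex -1.773 -0.34 -2.247
endloop
endfacet
facet normal -0.604 0.728 -0.325
outer loop
vertex -2.586 -1.063 -2.356
vertex -1.773 -0.34 -2.247
vertex -1.907 -0.873 -3.192
endloop
endfacet
facet normal -0.783 0.101 -0.613
outer loop
vertex -2.586 -1.063 -2.356
vertex -1.907 -0.873 -3.192
vertex -2.219 -1.896 -2.962
endloop
endfacet
facet normal -0.933 -0.352 -0.081
outer loop
vertex -2.586 -1.063 -2.356
vertex -2.219 -1.896 -2.962
vertex -2.277 -1.994 -1.875
endloop
endfacet
facet normal 0.013 0.760 0.650
outer loop
vertex -1.773 -0.34 -2.247
vertex -2.002 -1.033 -1.433
vertex -0.961 -0.824 -1.698
endloop
endfacet
facet normal -0.315 -0.321 0.893
outer loop
vertex -2.002 -1.033 -1.433
vertex -2.277 -1.994 -1.875
vertex -1.273 -1.847 -1.468
endloop
endfacet
facet normal -0.456 -0.884 -0.104
outer loop
vertex -2.277 -1.994 -1.875
vertex -2.219 -1.896 -2.962
vertex -1.407 -2.38 -2.413
endloop
endfacet
facet normal -0.215 -0.151 -0.965
outer loop
vertex -2.219 -1.896 -2.962
vertex -1.907 -0.873 -3.192
vertex -1.178 -1.687 -3.227
endloop
endfacet
facet normal 0.075 0.864 -0.498
outer loop
vertex -1.907 -0.873 -3.192
vertex -1.773 -0.34 -2.247
vertex -0.903 -0.726 -2.785
endloop
endfacet
facet normal 0.783 -0.101 0.613
outer loop
vertex -0.594 -1.657 -2.304
vertex -0.961 -0.824 -1.698
vertex -1.273 -1.847 -1.468
endloop
endfacet
facet normal 0.604 -0.728 0.325
outer loop
vertex -0.594 -1.657 -2.304
vertex -1.273 -1.847 -1.468
vertex -1.407 -2.38 -2.413
endloop
endfacet
facet normal 0.642 -0.664 -0.384
outer loop
vertex -0.594 -1.657 -2.304
vertex -1.407 -2.38 -2.413
vertex -1.178 -1.687 -3.227
endloop
endfacet
facet normal 0.845 0.004 -0.535
outer loop
vertex -0.594 -1.657 -2.304
vertex -1.178 -1.687 -3.227
vertex -0.903 -0.726 -2.785
endloop
endfacet
facet normal 0.933 0.352 0.081
outer loop
vertex -0.594 -1.657 -2.304
vertex -0.903 -0.726 -2.785
vertex -0.961 -0.824 -1.698
endloop
endfacet
facet normal 0.215 0.151 0.965
outer loop
vertex -1.273 -1.847 -1.468
vertex -0.961 -0.824 -1.698
vertex -2.002 -1.033 -1.433
endloop
endfacet
facet normal -0.075 -0.864 0.498
outer loop
vertex -1.407 -2.38 -2.413
vertex -1.273 -1.847 -1.468
vertex -2.277 -1.994 -1.875
endloop
endfacet
facet normal -0.013 -0.760 -0.650
outer loop
vertex -1.178 -1.687 -3.227
vertex -1.407 -2.38 -2.413
vertex -2.219 -1.896 -2.962
endloop
endfacet
facet normal 0.315 0.321 -0.893
outer loop
vertex -0.903 -0.726 -2.785
vertex -1.178 -1.687 -3.227
vertex -1.907 -0.873 -3.192
endloop
endfacet
facet normal 0.456 0.884 0.104
outer loop
vertex -0.961 -0.824 -1.698
vertex -0.903 -0.726 -2.785
vertex -1.773 -0.34 -2.247
endloop
endfacet
facet normal -0.741 -0.427 -0.518
outer loop
vertex -1.618 -1.648 -1.208
vertex -2.134 -1.778 -0.362
vertex -2.248 -0.938 -0.892
endloop
endfacet
facet normal 0.233 0.560 -0.795
outer loop
vertex -1.618 -1.648 -1.208
vertex -2.248 -0.938 -0.892
vertex -0.269 -0.871 -0.265
endloop
endfacet
facet normal 0.233 0.560 -0.795
outer loop
vertex -0.269 -0.871 -0.265
vertex -2.248 -0.938 -0.892
vertex -0.899 -0.161 0.051
endloop
endfacet
facet normal 0.741 0.427 0.518
outer loop
vertex -0.269 -0.871 -0.265
vertex -0.899 -0.161 0.051
vertex -0.786 -1.002 0.582
endloop
endfacet
facet normal -0.741 -0.427 -0.518
outer loop
vertex -2.248 -0.938 -0.892
vertex -2.134 -1.778 -0.362
vertex -2.764 -1.069 -0.045
endloop
endfacet
facet normal -0.429 0.895 -0.123
outer loop
vertex -2.248 -0.938 -0.892
vertex -2.764 -1.069 -0.045
vertex -0.899 -0.161 0.051
endloop
endfacet
facet normal -0.429 0.895 -0.123
outer loop
vertex -0.899 -0.161 0.051
vertex -2.764 -1.069 -0.045
vertex -1.415 -0.292 0.898
endloop
endfacet
facet normal 0.742 0.427 0.518
outer loop
vertex -0.899 -0.161 0.051
vertex -1.415 -0.292 0.898
vertex -0.786 -1.002 0.582
endloop
endfacet
facet normal -0.741 -0.427 -0.518
outer loop
vertex -2.764 -1.069 -0.045
vertex -2.134 -1.778 -0.362
vertex -2.651 -1.909 0.485
endloop
endfacet
facet normal -0.662 0.334 0.671
outer loop
vertex -2.764 -1.069 -0.045
vertex -2.651 -1.909 0.485
vertex -1.415 -0.292 0.898
endloop
endfacet
facet normal -0.662 0.334 0.671
outer loop
vertex -1.415 -0.292 0.898
vertex -2.651 -1.909 0.485
vertex -1.302 -1.132 1.428
endloop
endfacet
facet normal 0.742 0.426 0.518
outer loop
vertex -1.415 -0.292 0.898
vertex -1.302 -1.132 1.428
vertex -0.786 -1.002 0.582
endloop
endfacet
facet normal -0.741 -0.427 -0.518
outer loop
vertex -2.651 -1.909 0.485
vertex -2.134 -1.778 -0.362
vertex -2.021 -2.619 0.169
endloop
endfacet
facet normal -0.233 -0.560 0.795
outer loop
vertex -2.651 -1.909 0.485
vertex -2.021 -2.619 0.169
vertex -1.302 -1.132 1.428
endloop
endfacet
facet normal -0.233 -0.560 0.795
outer loop
vertex -1.302 -1.132 1.428
vertex -2.021 -2.619 0.169
vertex -0.672 -1.842 1.112
endloop
endfacet
facet normal 0.741 0.427 0.518
outer loop
vertex -1.302 -1.132 1.428
vertex -0.672 -1.842 1.112
vertex -0.786 -1.002 0.582
endloop
endfacet
facet normal -0.742 -0.427 -0.518
outer loop
vertex -2.021 -2.619 0.169
vertex -2.134 -1.778 -0.362
vertex -1.505 -2.488 -0.678
endloop
endfacet
facet normal 0.429 -0.895 0.123
outer loop
vertex -2.021 -2.619 0.169
vertex -1.505 -2.488 -0.678
vertex -0.672 -1.842 1.112
endloop
endfacet
facet normal 0.429 -0.895 0.123
outer loop
vertex -0.672 -1.842 1.112
vertex -1.505 -2.488 -0.678
vertex -0.156 -1.711 0.265
endloop
endfacet
facet normal 0.741 0.427 0.518
outer loop
vertex -0.672 -1.842 1.112
vertex -0.156 -1.711 0.265
vertex -0.786 -1.002 0.582
endloop
endfacet
facet normal -0.742 -0.426 -0.518
outer loop
vertex -1.505 -2.488 -0.678
vertex -2.134 -1.778 -0.362
vertex -1.618 -1.648 -1.208
endloop
endfacet
facet normal 0.662 -0.334 -0.671
outer loop
vertex -1.505 -2.488 -0.678
vertex -1.618 -1.648 -1.208
vertex -0.156 -1.711 0.265
endloop
endfacet
facet normal 0.662 -0.334 -0.671
outer loop
vertex -0.156 -1.711 0.265
vertex -1.618 -1.648 -1.208
vertex -0.269 -0.871 -0.265
endloop
endfacet
facet normal 0.741 0.427 0.518
outer loop
vertex -0.156 -1.711 0.265
vertex -0.269 -0.871 -0.265
vertex -0.786 -1.002 0.582
endloop
endfacet

endsolid
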